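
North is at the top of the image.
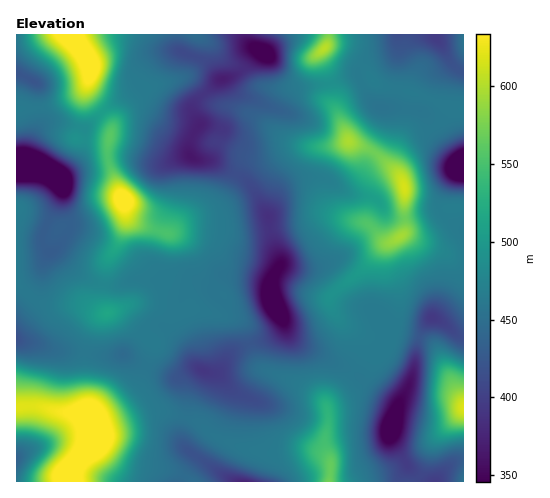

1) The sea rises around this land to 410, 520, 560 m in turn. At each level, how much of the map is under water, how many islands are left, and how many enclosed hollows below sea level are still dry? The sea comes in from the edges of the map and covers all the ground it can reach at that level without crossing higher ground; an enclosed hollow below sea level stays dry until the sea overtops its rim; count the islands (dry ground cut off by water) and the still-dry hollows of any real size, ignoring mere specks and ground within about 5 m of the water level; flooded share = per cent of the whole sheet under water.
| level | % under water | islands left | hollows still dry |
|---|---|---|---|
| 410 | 9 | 0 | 3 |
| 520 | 83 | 2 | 0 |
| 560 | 91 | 2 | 0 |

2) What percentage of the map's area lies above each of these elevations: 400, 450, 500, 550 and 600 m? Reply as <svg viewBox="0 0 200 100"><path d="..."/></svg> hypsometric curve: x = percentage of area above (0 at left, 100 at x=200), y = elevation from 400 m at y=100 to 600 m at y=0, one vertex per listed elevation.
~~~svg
<svg viewBox="0 0 200 100"><path d="M180 100l-50-25-87-25-21-25-12-25"/></svg>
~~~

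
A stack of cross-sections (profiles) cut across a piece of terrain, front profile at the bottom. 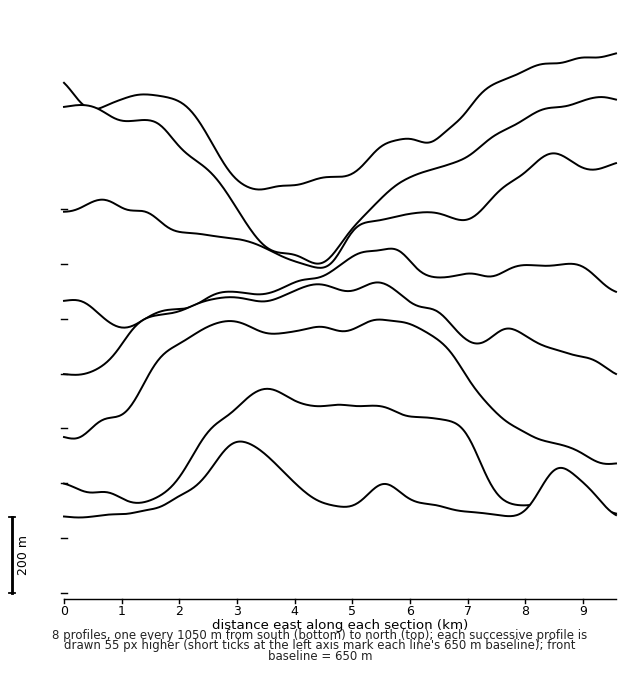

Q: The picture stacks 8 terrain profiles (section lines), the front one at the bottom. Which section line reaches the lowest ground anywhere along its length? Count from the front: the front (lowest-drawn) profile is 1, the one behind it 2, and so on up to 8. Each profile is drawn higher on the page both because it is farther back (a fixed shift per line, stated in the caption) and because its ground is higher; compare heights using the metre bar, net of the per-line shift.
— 7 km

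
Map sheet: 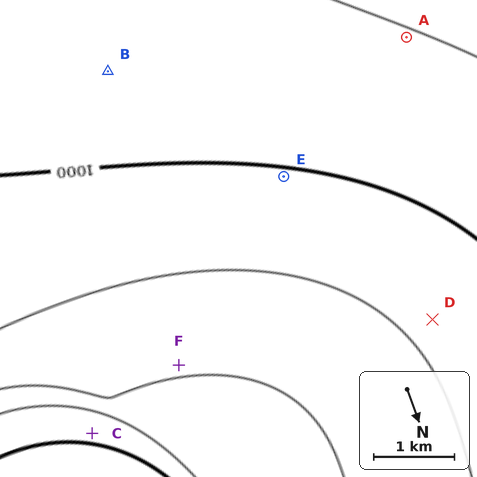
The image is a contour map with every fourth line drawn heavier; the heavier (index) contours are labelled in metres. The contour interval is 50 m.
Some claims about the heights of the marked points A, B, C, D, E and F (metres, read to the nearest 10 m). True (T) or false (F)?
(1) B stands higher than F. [T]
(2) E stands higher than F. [T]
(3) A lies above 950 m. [T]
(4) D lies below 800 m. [F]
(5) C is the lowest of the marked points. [T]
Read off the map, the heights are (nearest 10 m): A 1050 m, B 1020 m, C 810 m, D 960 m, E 1000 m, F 910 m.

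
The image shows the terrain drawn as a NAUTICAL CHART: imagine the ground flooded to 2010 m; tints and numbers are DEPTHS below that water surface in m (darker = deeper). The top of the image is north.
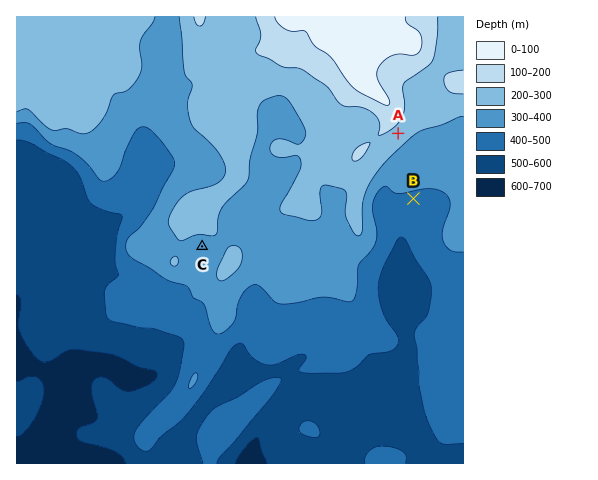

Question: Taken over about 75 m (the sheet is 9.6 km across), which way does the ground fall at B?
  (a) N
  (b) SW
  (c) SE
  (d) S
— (d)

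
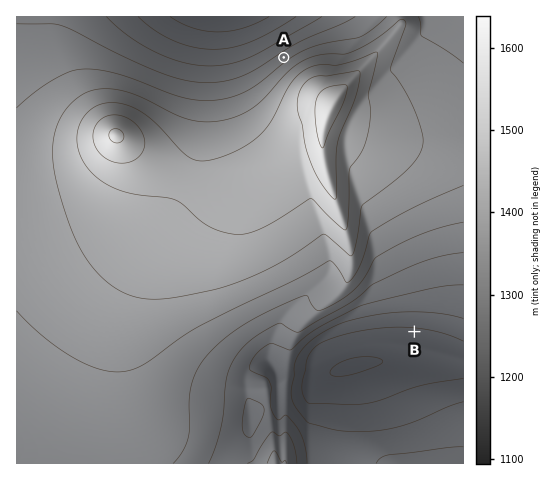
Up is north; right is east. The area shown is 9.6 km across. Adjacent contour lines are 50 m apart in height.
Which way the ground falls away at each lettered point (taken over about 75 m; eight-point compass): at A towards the NW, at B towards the S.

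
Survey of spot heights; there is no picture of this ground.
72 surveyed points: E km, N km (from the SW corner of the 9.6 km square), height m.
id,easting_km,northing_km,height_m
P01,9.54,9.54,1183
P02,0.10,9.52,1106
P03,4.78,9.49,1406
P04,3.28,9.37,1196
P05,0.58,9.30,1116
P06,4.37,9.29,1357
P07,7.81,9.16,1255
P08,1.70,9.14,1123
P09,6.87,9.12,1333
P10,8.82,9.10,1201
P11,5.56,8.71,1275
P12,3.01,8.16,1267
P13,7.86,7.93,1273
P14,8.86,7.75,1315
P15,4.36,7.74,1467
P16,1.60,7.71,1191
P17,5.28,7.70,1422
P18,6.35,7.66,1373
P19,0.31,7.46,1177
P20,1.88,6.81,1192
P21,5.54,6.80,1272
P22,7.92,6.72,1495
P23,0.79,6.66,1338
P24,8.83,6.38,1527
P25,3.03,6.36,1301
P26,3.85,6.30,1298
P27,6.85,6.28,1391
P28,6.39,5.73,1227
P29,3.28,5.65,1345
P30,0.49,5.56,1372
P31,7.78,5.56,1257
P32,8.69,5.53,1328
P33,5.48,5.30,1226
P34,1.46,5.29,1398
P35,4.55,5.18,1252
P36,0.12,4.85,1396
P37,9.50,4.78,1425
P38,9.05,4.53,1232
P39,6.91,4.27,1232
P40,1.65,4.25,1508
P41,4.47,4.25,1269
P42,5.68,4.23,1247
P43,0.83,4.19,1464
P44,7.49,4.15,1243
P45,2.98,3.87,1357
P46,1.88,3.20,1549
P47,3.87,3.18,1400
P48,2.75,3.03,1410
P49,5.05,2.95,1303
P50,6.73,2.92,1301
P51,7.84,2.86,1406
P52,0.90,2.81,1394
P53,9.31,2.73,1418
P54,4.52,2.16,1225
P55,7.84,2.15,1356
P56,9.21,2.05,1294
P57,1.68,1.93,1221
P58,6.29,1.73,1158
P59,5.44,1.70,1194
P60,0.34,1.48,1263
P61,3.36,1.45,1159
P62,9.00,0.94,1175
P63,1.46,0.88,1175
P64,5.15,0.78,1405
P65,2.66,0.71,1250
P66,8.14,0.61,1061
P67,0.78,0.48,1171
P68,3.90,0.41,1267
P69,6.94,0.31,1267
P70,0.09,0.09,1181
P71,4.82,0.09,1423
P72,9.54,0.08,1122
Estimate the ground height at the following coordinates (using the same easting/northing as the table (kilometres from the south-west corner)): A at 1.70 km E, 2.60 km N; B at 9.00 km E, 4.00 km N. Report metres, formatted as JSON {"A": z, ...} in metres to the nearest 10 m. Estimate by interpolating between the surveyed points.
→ {"A": 1360, "B": 1310}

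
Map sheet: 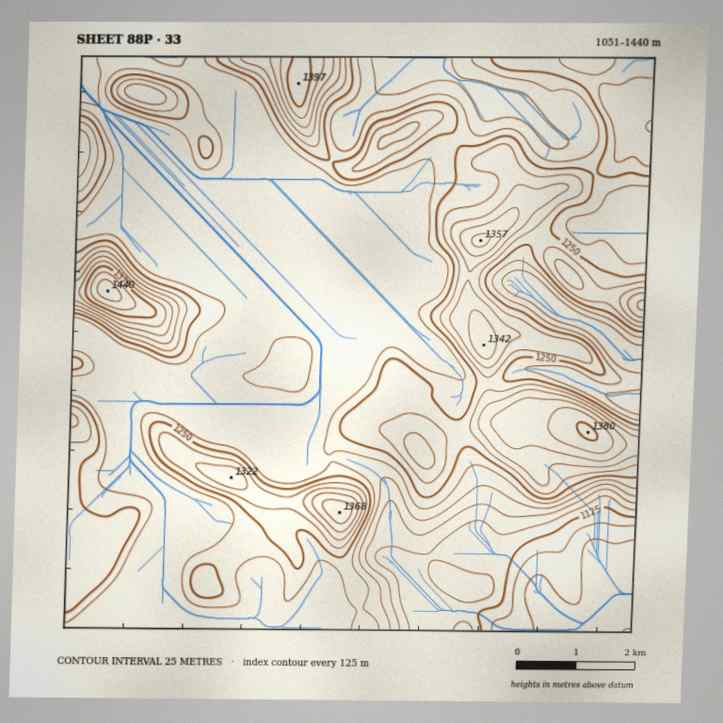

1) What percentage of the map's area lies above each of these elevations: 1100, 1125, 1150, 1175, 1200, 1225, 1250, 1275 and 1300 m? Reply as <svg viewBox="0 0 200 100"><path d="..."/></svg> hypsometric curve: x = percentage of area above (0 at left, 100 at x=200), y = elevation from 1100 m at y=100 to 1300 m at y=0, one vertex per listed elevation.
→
<svg viewBox="0 0 200 100"><path d="M193 100l-2-12-5-13-5-13-9-12-81-12-29-13-25-13-17-12"/></svg>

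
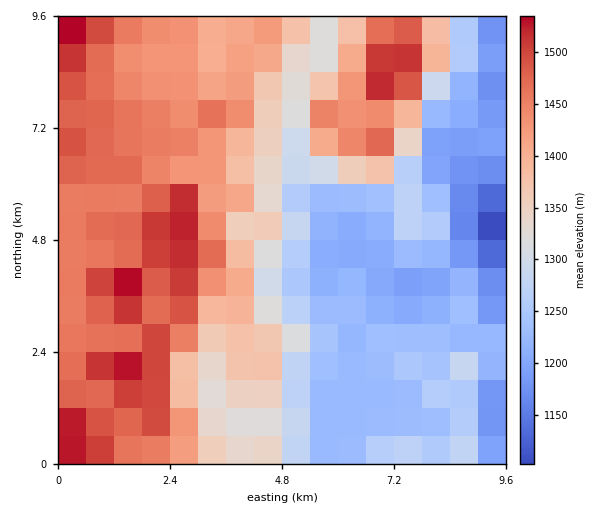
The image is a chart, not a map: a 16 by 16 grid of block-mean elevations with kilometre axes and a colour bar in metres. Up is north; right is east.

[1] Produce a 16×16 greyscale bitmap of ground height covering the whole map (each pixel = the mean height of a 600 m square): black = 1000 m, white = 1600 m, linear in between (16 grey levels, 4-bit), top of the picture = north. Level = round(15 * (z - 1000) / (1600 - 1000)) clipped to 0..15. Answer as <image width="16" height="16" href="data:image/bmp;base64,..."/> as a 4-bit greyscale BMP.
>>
<image width="16" height="16" href="data:image/bmp;base64,Qk32AAAAAAAAAHYAAAAoAAAAEAAAABAAAAABAAQAAAAAAIAAAAATCwAAEwsAABAAAAAAAAAAAAAAABEREQAiIiIAMzMzAERERABVVVUAZmZmAHd3dwCIiIgAmZmZAKqqqgC7u7sAzMzMAN3d3QDu7u4A////AN3LuYl2Z3Z13My4iHZmZmTM3KiZdmZnZc3dqJl2ZmZ1vM25mYZmZma83MqodmVVZb3c26dlZVVku83cqGVVZlO8zduZdVV2Q7u826hmZnZDzMu7qXiZdUTMy7uperyVVczLvLmLu6ZVzLu6uYm9x1Tcu7qqiK3aZdy7uquYnMpk"/>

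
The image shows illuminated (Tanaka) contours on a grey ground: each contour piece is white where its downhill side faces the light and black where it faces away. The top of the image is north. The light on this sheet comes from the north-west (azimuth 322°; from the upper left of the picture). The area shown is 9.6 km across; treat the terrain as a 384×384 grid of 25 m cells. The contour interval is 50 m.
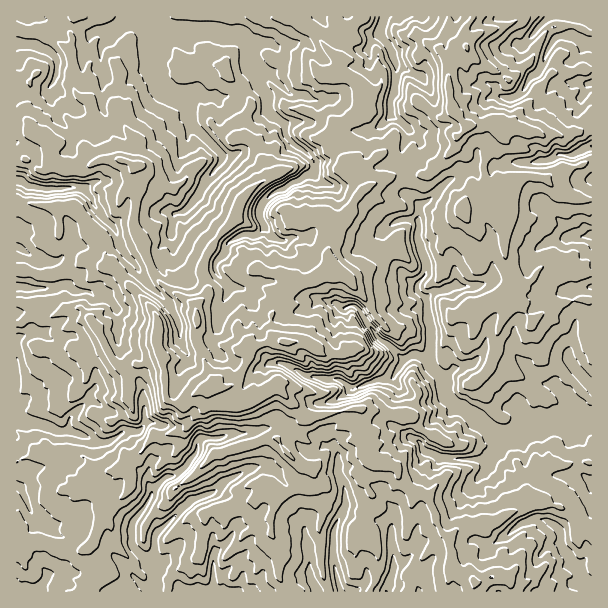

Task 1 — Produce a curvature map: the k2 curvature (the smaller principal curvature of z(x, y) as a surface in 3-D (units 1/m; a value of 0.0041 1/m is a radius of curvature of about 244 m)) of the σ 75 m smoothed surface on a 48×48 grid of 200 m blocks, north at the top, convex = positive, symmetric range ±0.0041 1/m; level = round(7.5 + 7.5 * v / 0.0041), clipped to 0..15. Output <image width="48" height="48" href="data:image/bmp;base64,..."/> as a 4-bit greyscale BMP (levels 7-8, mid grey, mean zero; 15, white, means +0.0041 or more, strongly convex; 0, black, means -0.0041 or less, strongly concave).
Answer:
<image width="48" height="48" href="data:image/bmp;base64,Qk32BAAAAAAAAHYAAAAoAAAAMAAAADAAAAABAAQAAAAAAIAEAAATCwAAEwsAABAAAAAAAAAAAAAAABEREQAiIiIAMzMzAERERABVVVUAZmZmAHd3dwCIiIgAmZmZAKqqqgC7u7sAzMzMAN3d3QDu7u4A////AGVYeHZnZYVEVUVWeDVDNUR1d2eFaHZ3dnhFZnh1dXaHN3dodigXhXGGZ3d4iGdmZYZnd2dXVleIF1d3iDcHdoJXZoZWZ3SFRod4eHZ0RGR4JnZ3hzcId3J1dnZkh3VTZnd2ZnZyg4ZXVGaIhkcIiHOFaIVVFYhjh4ZWhndydRdnZ0d3dWcHh1R2dmd4cSU0d3R3Z2hkJlB5eGd3ZmdSZnR2d0d3d1RXdlaHd2d4I3UDZnh4dndyaHV3dlV2d4h4hUd4eHdpYHhjBIiId3hyd1dnd1RXd3d3hWaId3d3RAJ4YSaGVndDhmdmaIY2d3dlVGZmZ3d4VXIHd1I0V4g1eIh0ZFVVeGh3eGiHeGaIdWgEl3dmhkY1iHeUASNVZ2h2d2iHdSI2Z2ZQI2dndXVHeHYweYh2Zmd3Z2UzNGgxFjZkQhJGZlVnZ3Q1Z3ZUZmZmdmVoNodII0ZnZ3ZVV4dnh1aZRVRGh2Zmdmd4YlRoBph3d4h1djI3iXV2ZTNnZmd3Z2Z3hzZ4BoV4dld3d2dQJ3Q3c0iHdmh1Z2d2Z0ZmJnR4l3VqliAAEBF4U1qHd3VWdFd3Z1d3VmRWdmUkACVXeFFXNTNnd1d3Rkd3eFdnV5U3U2dBN2loiHMSOFYndWd1SEl2hmdFaFJGR4lXh4hIpwF1JnlldHd2WDRGVXc3aHBmNWdYd3dXgBiIBmd1dIh3SHZ2Z5g2aHB4NYdVVndHQIeHB4Z1dXh3R3d3d4YleCKHVXZodVcwBmVVGIiHd2eHZ3d3ZTNXYwZ3dHZ3dkIlZ3hkJmh3eHZmaBIzNWZoQnVFg0Vnd3dnh3dSYxEUaHdmVIeHZnd2J2ZnNoh3d3eIdnZEOUiVZ2d3h4VFaHiCVnZ3JYh3dnd2Z3WFF1eFd1eIdzaHVmY0hWV4cIh3SHdlV3iAWGd1h2R3h3eIV3gXh0WIcwFAI0d3Zlhwd3d1d3dTI2Z3V4M4d1V3d3YGmGZ3ZlNQiGd1h3eGdXd3dzJmZUJHZ4UJmId4dnZid4lneGdWd3d4mAeGdmcUeIYEh4hmZ3dzN4hod2VniEAAAEd3d3hgeIdQBnUkeHZXYnd3eGZ3dxZ2ZzRXd2aDJ3d4UBJnZ3dohTZ3eHeHZHeHd3Z4l3SIJGZ3mBSIhlZ3d2VmQyJIZ4V2Z3d2Z3RoMiV2UgZnh4ZnZnZnZmQQA1d4V3ZmdndUKIZ4IneHdnhWZoZWh2d4c3iGV3dnh3dUd4d2Fnd2U0klVWhmh4h3d4h1hnaHd3dIdnZSRFaHeDFWZnZniGZ3Z3dmV3WIZ3dXZnhEh2VWeGGJRZZFVWZ3ZmZGeHV3dmVVVWc1QjRFeHB4Fnd0EDdndHdDhnR2dld3eHZWWHmGdoB0J3VUegZlU2mCdmSHdmmHeGVmd4h3ZZE0RmZnd1B3aXdTdmaHdmh3iXV4Z4R4dHB5V3h2ZmVHV0NHhnV4dndod2VVVUd1U0JWd3lUMzcnZXd3dlVXd2ZUREVmdmdodCeIZ3d3djNkV3Znd3dWd3dmZ2eHeGV3eBVFRmdkV4NFVg=="/>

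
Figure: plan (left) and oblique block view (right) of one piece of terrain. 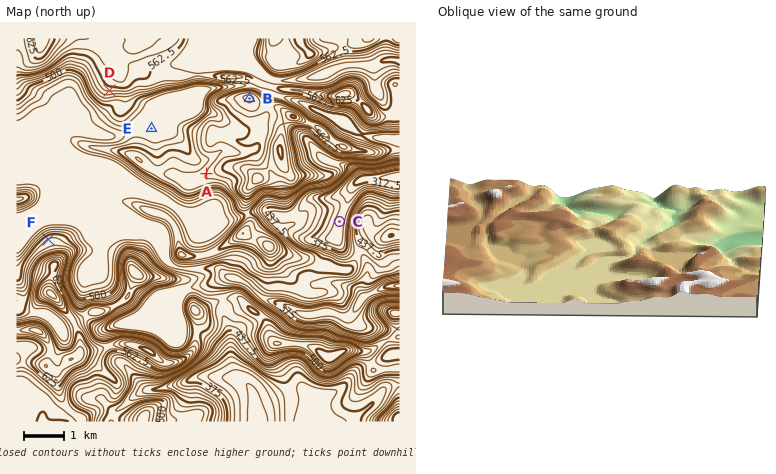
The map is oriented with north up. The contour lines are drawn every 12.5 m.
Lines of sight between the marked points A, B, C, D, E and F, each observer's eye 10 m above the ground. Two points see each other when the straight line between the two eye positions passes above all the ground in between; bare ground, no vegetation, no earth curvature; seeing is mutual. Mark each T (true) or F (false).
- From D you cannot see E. F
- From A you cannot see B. F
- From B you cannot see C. T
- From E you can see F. F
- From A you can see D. T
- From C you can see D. F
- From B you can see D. T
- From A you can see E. T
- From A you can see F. T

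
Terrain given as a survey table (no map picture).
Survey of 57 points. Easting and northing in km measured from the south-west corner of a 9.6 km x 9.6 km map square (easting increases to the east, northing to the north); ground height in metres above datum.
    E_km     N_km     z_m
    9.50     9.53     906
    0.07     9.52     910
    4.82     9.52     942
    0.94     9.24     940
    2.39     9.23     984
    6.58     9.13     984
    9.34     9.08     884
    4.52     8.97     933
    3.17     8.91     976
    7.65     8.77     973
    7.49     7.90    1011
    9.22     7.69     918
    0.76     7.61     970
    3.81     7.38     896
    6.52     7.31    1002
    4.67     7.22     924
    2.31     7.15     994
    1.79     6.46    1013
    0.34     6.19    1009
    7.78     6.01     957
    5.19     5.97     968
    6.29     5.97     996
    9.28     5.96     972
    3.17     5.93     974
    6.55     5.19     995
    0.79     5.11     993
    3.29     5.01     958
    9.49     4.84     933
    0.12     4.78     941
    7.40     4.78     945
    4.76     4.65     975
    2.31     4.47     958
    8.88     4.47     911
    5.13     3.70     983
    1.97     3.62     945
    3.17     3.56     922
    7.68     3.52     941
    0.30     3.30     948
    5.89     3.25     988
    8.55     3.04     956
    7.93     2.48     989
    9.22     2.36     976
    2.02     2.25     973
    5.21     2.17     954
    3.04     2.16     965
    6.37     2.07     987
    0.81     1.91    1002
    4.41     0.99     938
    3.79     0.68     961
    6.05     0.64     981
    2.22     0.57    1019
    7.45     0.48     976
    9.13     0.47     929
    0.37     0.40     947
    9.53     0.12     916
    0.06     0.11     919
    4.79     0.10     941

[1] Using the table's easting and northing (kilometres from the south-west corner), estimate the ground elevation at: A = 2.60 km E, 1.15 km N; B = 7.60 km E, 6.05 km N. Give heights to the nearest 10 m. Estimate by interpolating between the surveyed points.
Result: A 1020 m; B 970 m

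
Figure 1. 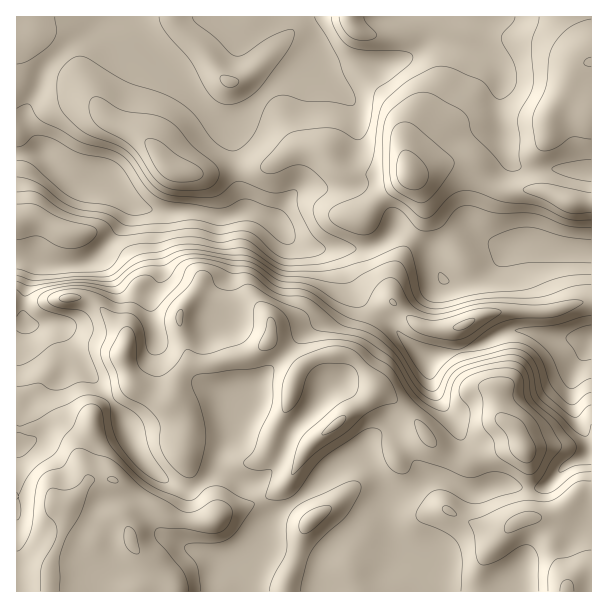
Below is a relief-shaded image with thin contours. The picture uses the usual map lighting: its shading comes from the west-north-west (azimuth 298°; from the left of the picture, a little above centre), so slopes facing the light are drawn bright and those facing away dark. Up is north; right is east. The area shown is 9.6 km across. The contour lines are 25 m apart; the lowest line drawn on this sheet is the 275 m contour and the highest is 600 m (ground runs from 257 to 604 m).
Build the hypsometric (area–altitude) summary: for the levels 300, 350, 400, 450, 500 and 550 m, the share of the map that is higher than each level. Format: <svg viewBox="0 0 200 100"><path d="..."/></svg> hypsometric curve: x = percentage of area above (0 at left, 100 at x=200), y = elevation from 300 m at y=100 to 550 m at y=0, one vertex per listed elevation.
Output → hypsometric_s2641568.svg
<svg viewBox="0 0 200 100"><path d="M193 100l-37-20-35-20-26-20-15-20-57-20"/></svg>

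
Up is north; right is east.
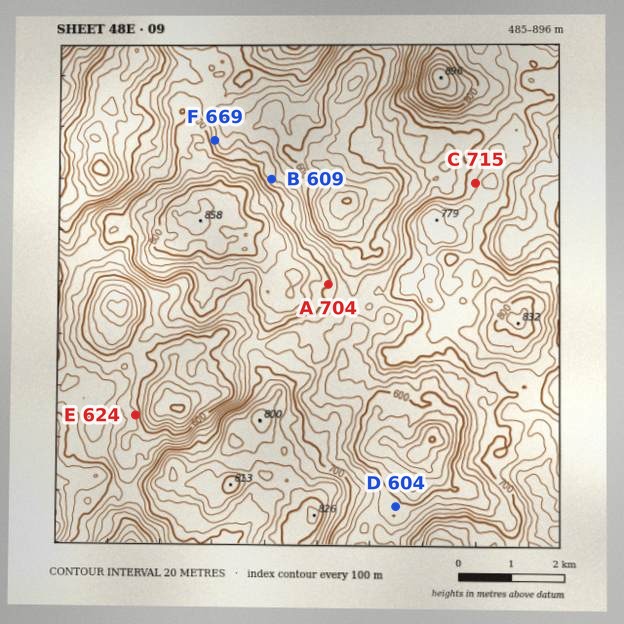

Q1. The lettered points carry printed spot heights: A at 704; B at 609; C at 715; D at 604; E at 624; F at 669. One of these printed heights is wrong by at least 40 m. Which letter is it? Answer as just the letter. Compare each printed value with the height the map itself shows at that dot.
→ B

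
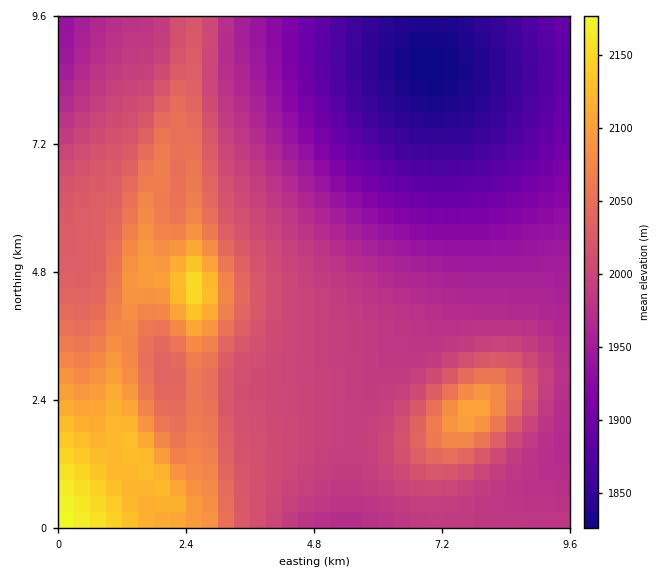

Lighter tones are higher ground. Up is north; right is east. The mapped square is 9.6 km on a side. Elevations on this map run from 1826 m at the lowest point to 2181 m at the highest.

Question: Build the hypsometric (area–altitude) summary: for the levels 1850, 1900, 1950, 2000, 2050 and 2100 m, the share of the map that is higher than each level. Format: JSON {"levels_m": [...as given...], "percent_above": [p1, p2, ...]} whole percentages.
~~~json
{"levels_m": [1850, 1900, 1950, 2000, 2050, 2100], "percent_above": [94, 84, 74, 43, 20, 7]}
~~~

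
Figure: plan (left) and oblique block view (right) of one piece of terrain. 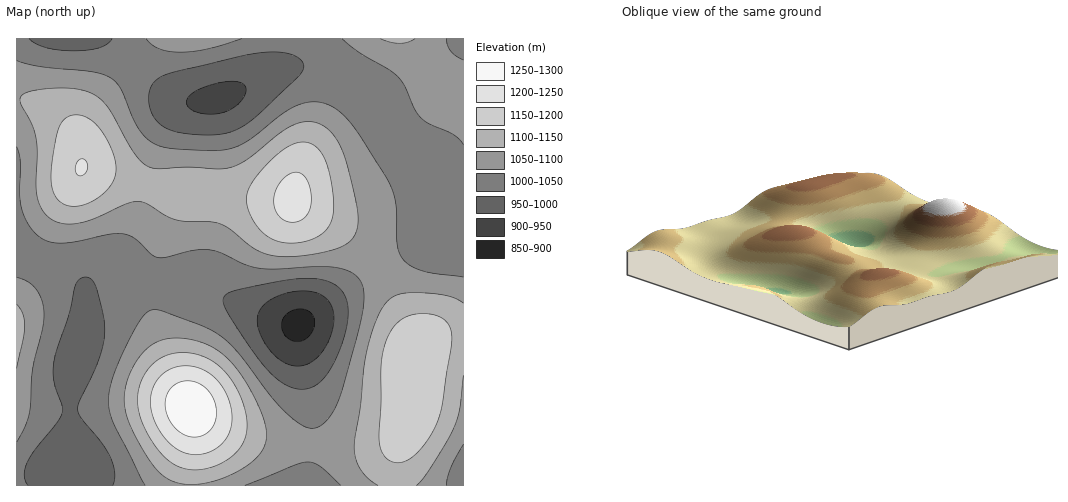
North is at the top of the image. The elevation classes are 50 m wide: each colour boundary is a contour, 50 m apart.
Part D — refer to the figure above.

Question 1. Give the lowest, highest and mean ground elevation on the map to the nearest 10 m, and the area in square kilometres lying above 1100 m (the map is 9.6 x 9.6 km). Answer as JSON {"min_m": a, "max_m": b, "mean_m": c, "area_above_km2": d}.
{"min_m": 890, "max_m": 1290, "mean_m": 1070, "area_above_km2": 28.9}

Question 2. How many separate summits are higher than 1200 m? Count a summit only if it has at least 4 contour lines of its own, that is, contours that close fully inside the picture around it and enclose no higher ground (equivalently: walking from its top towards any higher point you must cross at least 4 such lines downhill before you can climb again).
1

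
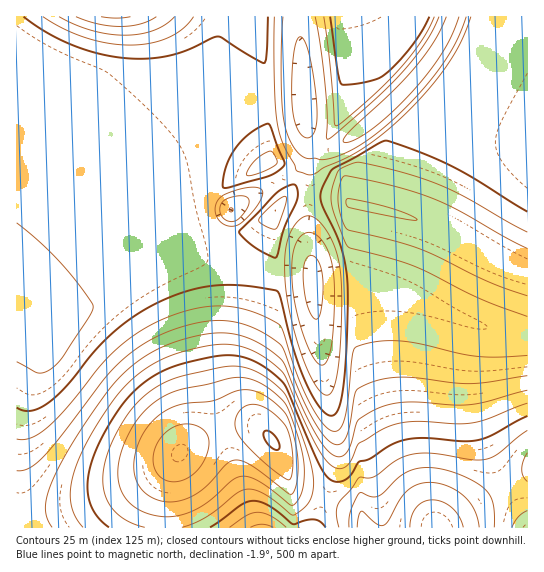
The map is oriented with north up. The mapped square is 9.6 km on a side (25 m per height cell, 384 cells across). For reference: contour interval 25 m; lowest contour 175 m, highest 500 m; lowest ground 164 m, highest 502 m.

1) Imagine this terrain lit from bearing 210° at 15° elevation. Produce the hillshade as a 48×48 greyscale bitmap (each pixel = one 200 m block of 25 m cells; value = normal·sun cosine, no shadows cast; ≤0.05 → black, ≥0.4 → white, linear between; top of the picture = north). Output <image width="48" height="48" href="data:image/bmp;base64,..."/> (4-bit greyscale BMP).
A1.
<image width="48" height="48" href="data:image/bmp;base64,Qk32BAAAAAAAAHYAAAAoAAAAMAAAADAAAAABAAQAAAAAAIAEAAATCwAAEwsAABAAAAAAAAAAAAAAABEREQAiIiIAMzMzAERERABVVVUAZmZmAHd3dwCIiIgAmZmZAKqqqgC7u7sAzMzMAN3d3QDu7u4A////AJmqu7zMzNzMy7u7zv/czLuHiamYdmZ4mZmqu7zMzMzMy7u73//Lu6qHiZmHdmd4mpmaq7vMzMzLu7q83/65mZh3iZh2Zmd4momaqru7zMy7uqq87/2Xh3h3iIdmVmd4moiZqqu7u7u6qqq97/t2Zmd3iHdmVWeJmoiZmqqru7qqqZq97tlURGd3h3ZlVmeImoiJmaqqqqqpmZq97bczI2iHh3ZlVmeImYiImZmqqqmZiJq8y5URE2mId2ZmZmd4iHiIiZmZmZmIiIm7uXMAFHmId2ZmZmd3iHeIiJmZmYiHd4mql1EAFZqYd3ZmZmd3d3eIiImZiIh3d4mZdjAAJqqYd3ZmZnd3dneIiIiIiHd3Z3iHZCAAN6uYd3dmZ3d3ZoiIiIiIh3dmZnd2QxABWLuYd3d3d3d3ZoiIiIiId3ZmZmZlMgACabuYh3d3d3d3ZoiIiIiId3ZmZmZUMhADebuIh3d3d3d3doiJmYiId2ZmZlVDMiAUesuIiId3d3d3d4mZmYiId2ZmZVVDMzElisuIiIiIiIiIiJmZmZiId3ZmZVVERDI2isuIiIiIiIiIiJmZmZiId3ZmZlVERUNGm8uYiIiIiImZmZmZmZmIh3dmZlVVVlNHm8qYiIiImZmqq5mZmZmYiHd3ZmZmZlRXm8qYiImZmqq7u5mZmZmZiIh3d3Znd2Roq8qZmZmaqrvMzJmZmZmZmYiId3d3iGVorMuZmZqqu8zMy5mZmZmZmZmIiIiIiXV4rNuqqqu7zMzLupmZmZmZmZmZmZmZmXZ5vduqu7vMzMu6mJmZmZmZmZmZmZmaqoaKzuy7vMzMy7qYd5mZmZmZmZmZmZmqqoeb3v3MzMzLuph3ZpmZmZmZmZmZmZh5u5is3/3MzLu6mHdlVZmZmZmZmZmZmXNHm6is7/27u6qYd2ZVVpmZmZmZmZmZmWR4iYir3uuqmYh3ZlVWZpmZmZmZmZmZmYrLmGiazcqIh3ZmVVZmd5mZmZmZmZmZmazuynZ4q6h2ZmZVVmZ3iJmZmZmZmZmZmavd7JdnioZmZmZmZneIiJmZmZmZmZmZmZmry6dWdkVmZmZnd4iImZmZmZmZmZmZmZmZmWRWZTNGZ3d3iIiZmZmZmZmZmZmZmZmYhjNXiFRFd4iIiJmZmZmZmZmZmZmZmZmZhkRom5dVaIiJmZmZmZmZmZmZmZmZmZmZh0V5q8qHZ4mZmZmZmZmZmZmZmZmZmZmZl1V5vMu5dniZmZmZmZmZmZmZmZmZmZmZl1aKzLu7mGeZmZmZmZmZmZmZmZmZmZmZl1aKzbmruoeJmZmZmZmZmZmZmZmZmZmZl1aKzbmau5h4mZmZmZmZmZmZqqmZmZmZl2eazbmZq6mHmZmZmZmZmqq7u6qqmZmZl2ebzbmZmrqYiZmZmZmaq8zMzMu6qZmZl2ebzbmZmaqZiZmZmZqrze7u3cy6qpmZl2eb3bmZmZqpmKmZmavN7//+7cy6qZmZl2eb3amZmZmZmamZmbze///+7cuqmZmal2ib3amZmZmoiaqZmQ=="/>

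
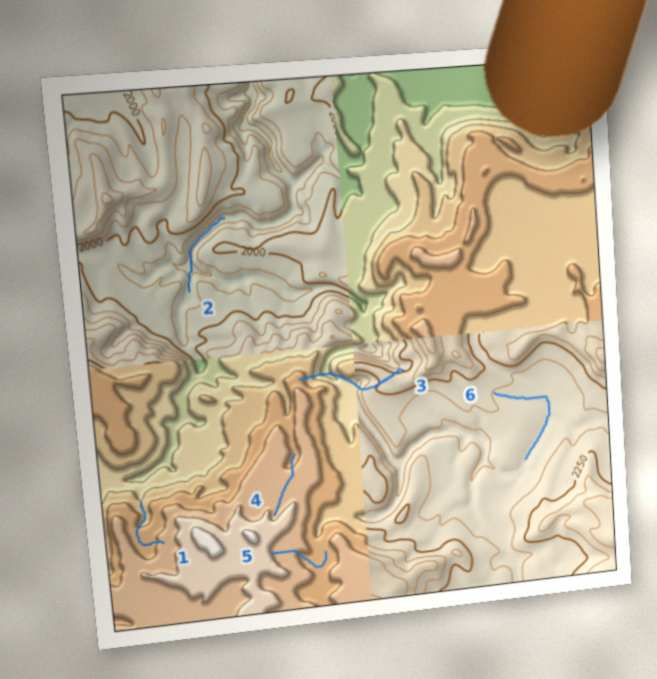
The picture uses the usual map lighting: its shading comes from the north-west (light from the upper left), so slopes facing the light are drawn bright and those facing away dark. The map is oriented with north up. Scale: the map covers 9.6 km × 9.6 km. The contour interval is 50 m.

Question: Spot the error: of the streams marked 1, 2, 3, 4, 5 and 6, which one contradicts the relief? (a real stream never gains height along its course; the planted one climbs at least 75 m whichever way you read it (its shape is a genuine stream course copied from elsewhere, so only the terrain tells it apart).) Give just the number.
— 3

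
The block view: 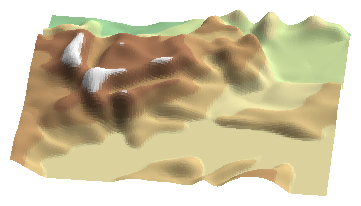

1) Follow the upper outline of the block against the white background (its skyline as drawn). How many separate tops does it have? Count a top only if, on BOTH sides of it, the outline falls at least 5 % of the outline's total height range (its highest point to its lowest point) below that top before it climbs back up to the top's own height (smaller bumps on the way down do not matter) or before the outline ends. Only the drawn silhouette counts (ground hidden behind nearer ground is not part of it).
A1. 4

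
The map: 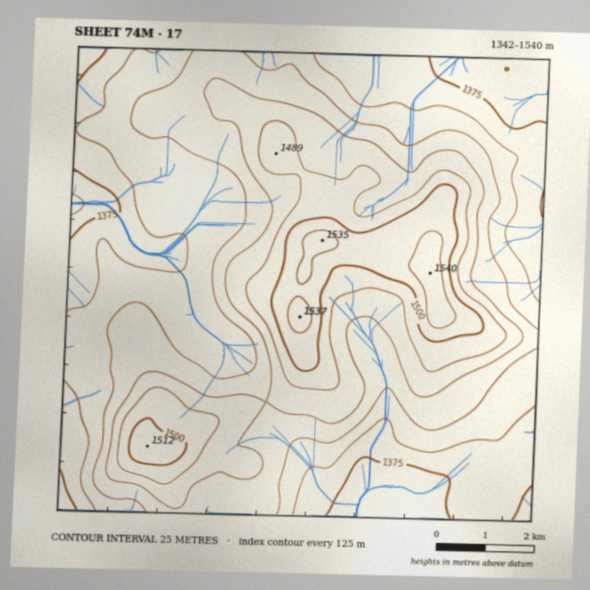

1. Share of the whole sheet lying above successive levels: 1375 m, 93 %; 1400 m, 77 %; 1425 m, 54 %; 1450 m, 34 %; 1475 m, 19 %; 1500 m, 9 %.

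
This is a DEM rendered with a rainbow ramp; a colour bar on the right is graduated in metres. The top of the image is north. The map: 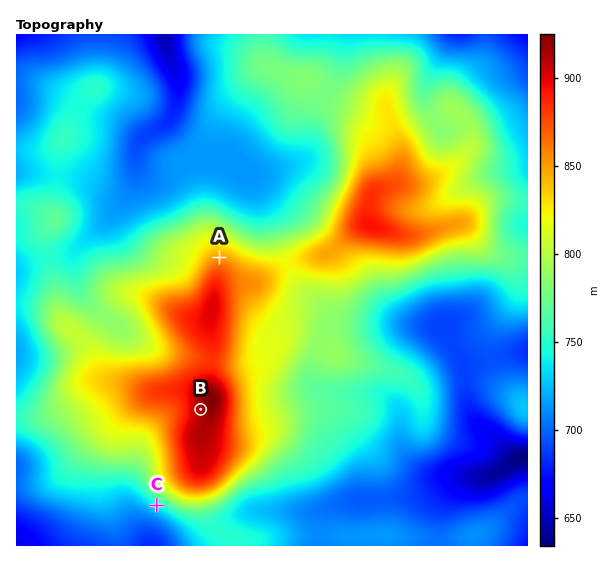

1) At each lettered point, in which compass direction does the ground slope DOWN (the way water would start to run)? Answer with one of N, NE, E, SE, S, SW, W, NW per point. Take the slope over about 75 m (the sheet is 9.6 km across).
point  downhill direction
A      N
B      W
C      SW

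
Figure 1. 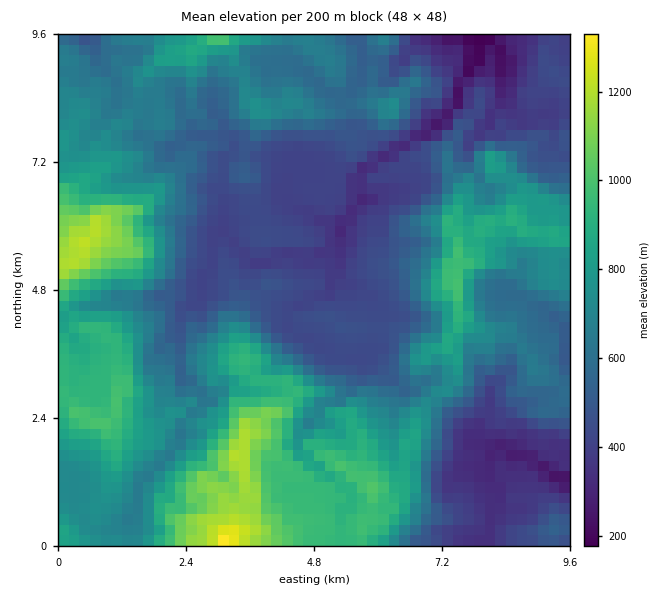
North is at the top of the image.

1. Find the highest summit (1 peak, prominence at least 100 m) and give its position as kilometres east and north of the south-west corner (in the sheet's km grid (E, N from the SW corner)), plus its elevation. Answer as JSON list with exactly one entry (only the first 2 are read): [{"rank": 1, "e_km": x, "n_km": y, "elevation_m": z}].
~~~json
[{"rank": 1, "e_km": 0.44, "n_km": 5.69, "elevation_m": 1233}]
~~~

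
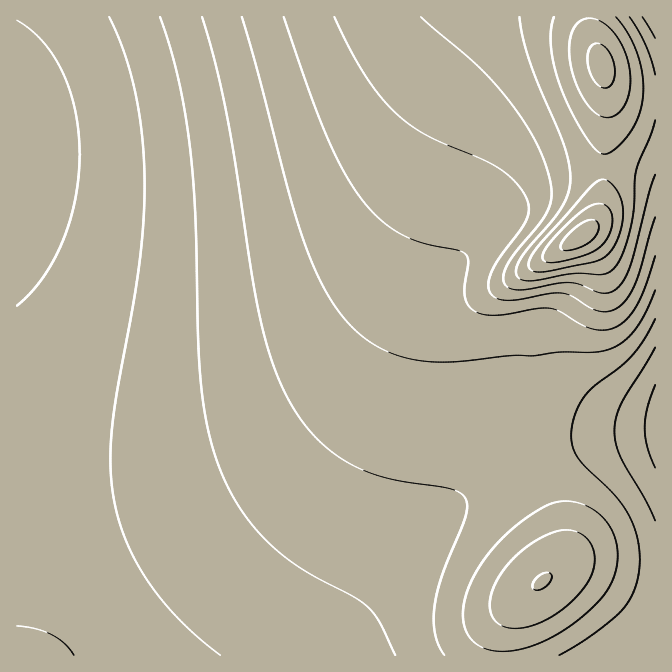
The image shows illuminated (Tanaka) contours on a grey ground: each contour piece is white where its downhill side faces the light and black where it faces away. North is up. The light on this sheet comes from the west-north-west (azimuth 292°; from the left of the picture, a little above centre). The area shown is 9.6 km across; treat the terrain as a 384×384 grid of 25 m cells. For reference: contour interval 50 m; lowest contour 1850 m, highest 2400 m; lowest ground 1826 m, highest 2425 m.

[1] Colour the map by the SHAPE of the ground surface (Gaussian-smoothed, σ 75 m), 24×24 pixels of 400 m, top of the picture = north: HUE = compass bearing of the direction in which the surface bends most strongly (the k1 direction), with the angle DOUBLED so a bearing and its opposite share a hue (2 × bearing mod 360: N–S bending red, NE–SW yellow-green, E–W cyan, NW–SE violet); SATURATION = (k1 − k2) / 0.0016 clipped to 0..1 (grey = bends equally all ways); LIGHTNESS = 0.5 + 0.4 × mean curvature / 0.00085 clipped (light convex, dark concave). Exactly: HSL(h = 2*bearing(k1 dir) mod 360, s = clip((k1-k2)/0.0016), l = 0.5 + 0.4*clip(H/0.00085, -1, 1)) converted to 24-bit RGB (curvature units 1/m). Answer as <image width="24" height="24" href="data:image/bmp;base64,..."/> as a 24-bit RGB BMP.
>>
<image width="24" height="24" href="data:image/bmp;base64,Qk32BgAAAAAAADYAAAAoAAAAGAAAABgAAAABABgAAAAAAMAGAAATCwAAEwsAAAAAAAAAAAAAhX1/hXyAhHuCg3qDgXmCf3uBgH+AgH+AgH+AgH9/gH9/f3+AfH6AeHqCd3WGgnWOmHmXoH6PnICBj5B8b4lxZ4Z0a4R4coaAhHx7hHt9g3p/g3mAgnmBgH6BgH+AgH+AgH+AgH9/gH9/f4B/fYCAeH6Cc3uEcXaKgneTooGiq4meoouVhI2PcYqFaI2Eao+Ign16gnp6gnp8gnp+gXyAgH+BgX+AgX+AgX+AgX9/gX9/gIB/foB/eoGBc4GDbYGGcICLgn+UpYuisI+lpouigoWWcJGUaY+QgX55gXt6gXt8gX1/gH6BgX+BgX+AgX+AgX+AgX9/gX9/gYB/f4B/fIB/doJ/boSAaYeBcIqFhI2PoouWq4yfoI2ifoGWcIOQgH59gH6Af36AgH6BgH6BgX+BgX+BgX+AgX+AgX9/gX9/gYB/gYB/foB+e4F+dIJ8a4R4Z4d0bolyjY98no2GoIiOlYKWeXiOf36Bf36Bf36BgH6BgH6BgX6BgX+BgX+AgX+AgX9/gX9/gYB/gYB/gIF/foB+eoF9c4J5a4RyaIZpdotrkJhzl417kX1+iXuJfn6Bf36Bf36Bf36BgH6BgX6BgX6BgX+AgX+AgX9/gX9/gYB/gYB/gYF/gIF/foF+eoF8dYJ3b4NvdItrgZRqjpJvjYZ0hXx4fn6Bfn6Bf36Bf36BgH6BgX6BgX6BgX+AgX+Agn9/gn9/goB/goB/gYF/gYF/gIB/foB+e4B8eIF4fItzgJBvhY1uiYpvhIRzfn6Bfn6Bf36Bf36BgH6BgX6BgX6BgX6Agn+Agn9/gn9/goB/goB/goF/gYF/gYF/gIB/foB+fYB9hIt5hox1iYpxiYpugIZvfn6Bfn2Bf32Bf32BgH2BgX6BgX6BgX6Agn+Agn9/gn9/goB/goB/goF/gYF/gYF/gIB/f4B/f4B/iop8ioR3in9wjoxsfoptfn2Afn2Bfn2Bf32BgH2BgX6BgX6BgX6Agn5/gn9/gn9/goB/goF/goF/goF/gYB+gYF+f4B+f39+iYJ7inNykHRqmZVqe5JrfX2Afn2Afn2Af32BgH2BgX2BgX6BgX6Agn5/gn9/gn9/g4B/g4F/goF/gn9/g3x9hHx3gYJye391hXd2i2l2mW1mqKhud5ptfX2AfX2Afn2Af32Af32AgH2BgX6AgX6Agn5/gn9+g39/g4B/g4F/goF/gYB/gXqEkm6Hm2defodNZnhUf2JtoXhrr7h7dJ5zfX2AfX2AfnyAfn2Af32AgH2BgX2AgX5/gn5/gn9+g4B/g4B/g4F/g4F/gYF/eX6CZ2SRv1/F2mKIfY06NmU1kaNiscSHepqCfX2AfXyAfnyAfnyAf32AgH2AgX2AgX5/gn5/gn9+g4B+g4B/g4F/g4F/goF/fYF+ZYSDQXqau3Xq/8z3pV7ENLlHhsZyeJKSfXx/fXx/fXx/fnyAf3yAgH2AgH2AgX5/gn5+gn9+g4B+g4F/g4F/g4F/goF/gYB/eYB8UYJuJn5gb1rN/8z648Hsd7eSaG+HfXx/fXx/fXx/fnx/f3x/gH2AgH1/gX5/gn5+gn9+g4B+g4F/hIF/g4F/g4F/goB/gH5+eH59UXlmJWc5bqU876+p05G0f1uWfHx/fXx/fXx/fXx/fnx/f31/gH1/gX5+gX5+gn9+g4B+g4F+hIJ/g4F/g4F/goB/gX5/f3uAcHB/W3d6R4tEtM05zYFXolmHfHx+fHx/fXx/fXx/fnx/f31/gH1/gH5+gX9+goB+g4F+hIF/hIJ/g4J/g4F/gn9/gX6Af3qBdXKBam6AcYdvqa1fsp9bj3VufHx+fHx+fHx+fXx/fnx/f31/f31/gH5+gX9+goB+g4F+hIJ/hIJ/g4J/g4F/gX9/gX6AfnqBd3KBcG2Ag3RzqJZqrrFudZR4fHx+fHx+fHx+fXx+fXx+fn1/f35/gH5+gX9+goB+g4F+hIJ/hIJ/g4J/goF/gX9/gH2BfXmBd3KCdGuCh26DrJl5qL+Dc6CRfHx+fHx+fHx+fHx+fXx+fn1+f35+gH9+gYB+goF+g4J/g4J/hIN/g4J/goF/gX9/f32BfHmCdXGEb2eGfm6Ns7aTrMqbdJWgfHx+fHx+fHx+fHx+fXx+fX1+fn5/f39+gYB+goF/g4J/g4N/hIN/g4J/goF/gX+Afn2BeXiCcHCFZ2qLcYKXqMaesMOhc3SZfHx+fHx+fHx+fHx+fHx+fX1+fn5/f39+gIF/goJ/g4N/g4N/g4N/g4N/goKAgYCAfX6BeXuDcXmHaX6QcaWdnMiRrrGRhG+T"/>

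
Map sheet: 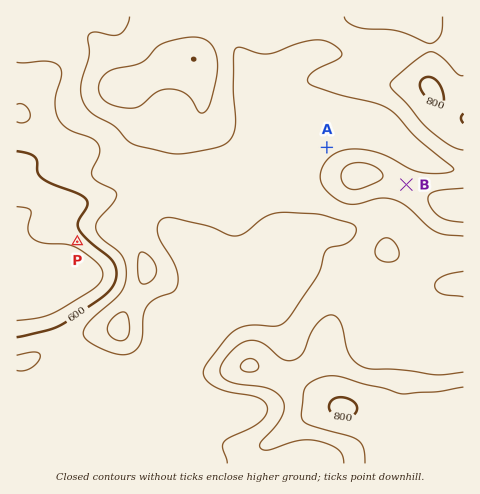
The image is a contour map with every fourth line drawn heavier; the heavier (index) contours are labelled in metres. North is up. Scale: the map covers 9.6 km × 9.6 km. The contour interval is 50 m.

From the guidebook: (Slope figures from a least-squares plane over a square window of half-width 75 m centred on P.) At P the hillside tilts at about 9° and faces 211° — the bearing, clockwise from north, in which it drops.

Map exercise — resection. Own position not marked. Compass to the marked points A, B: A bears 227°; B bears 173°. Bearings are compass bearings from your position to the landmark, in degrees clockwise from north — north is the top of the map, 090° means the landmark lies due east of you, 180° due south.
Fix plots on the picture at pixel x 394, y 85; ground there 750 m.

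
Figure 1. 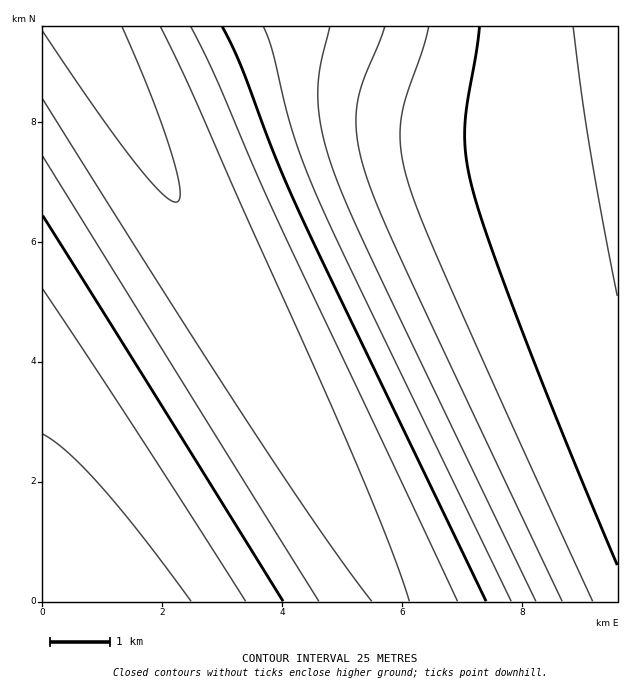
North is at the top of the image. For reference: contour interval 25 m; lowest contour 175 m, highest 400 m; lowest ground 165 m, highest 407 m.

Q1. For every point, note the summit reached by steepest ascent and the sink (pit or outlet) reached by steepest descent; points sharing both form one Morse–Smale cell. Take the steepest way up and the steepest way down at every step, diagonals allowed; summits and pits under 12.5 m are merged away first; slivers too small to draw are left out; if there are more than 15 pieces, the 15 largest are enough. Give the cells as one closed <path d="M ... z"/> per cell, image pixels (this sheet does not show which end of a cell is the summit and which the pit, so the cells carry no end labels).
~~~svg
<path d="M617 26l-535 1 47 82 93 177 158 290 11 26 227-1z"/><path d="M82 26l-40 1 0 574 347 1 1-5-10-21-158-290-93-177z"/>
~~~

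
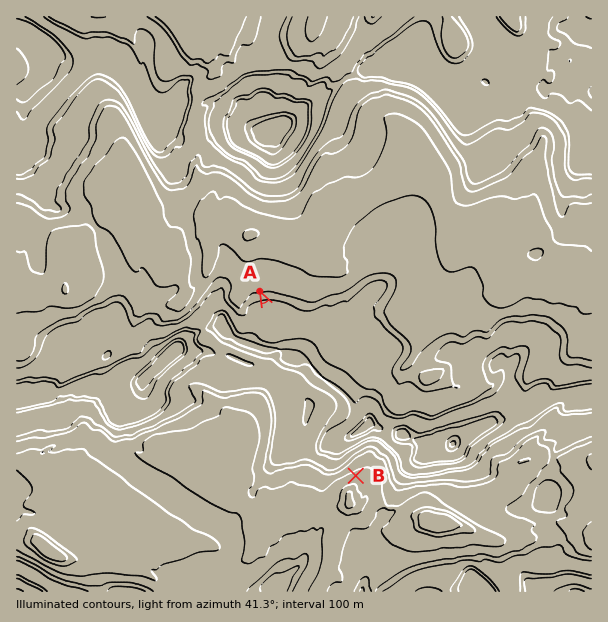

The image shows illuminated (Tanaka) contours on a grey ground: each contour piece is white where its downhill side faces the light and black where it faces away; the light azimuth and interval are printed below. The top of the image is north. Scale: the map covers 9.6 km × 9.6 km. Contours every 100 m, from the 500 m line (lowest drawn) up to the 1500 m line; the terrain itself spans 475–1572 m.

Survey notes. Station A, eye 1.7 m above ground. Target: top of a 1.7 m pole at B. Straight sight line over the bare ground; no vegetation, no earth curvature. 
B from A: visible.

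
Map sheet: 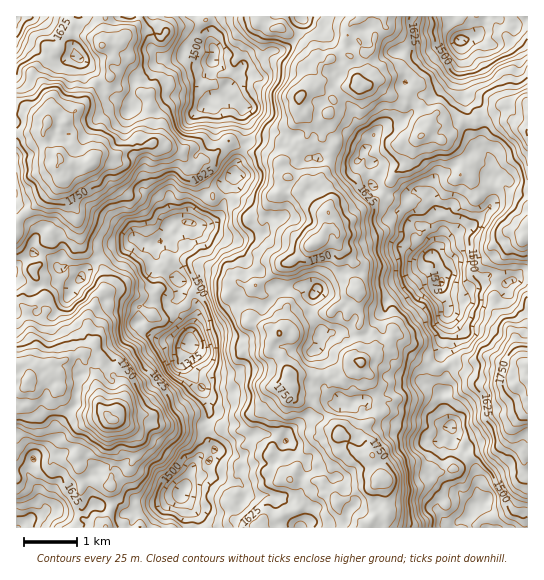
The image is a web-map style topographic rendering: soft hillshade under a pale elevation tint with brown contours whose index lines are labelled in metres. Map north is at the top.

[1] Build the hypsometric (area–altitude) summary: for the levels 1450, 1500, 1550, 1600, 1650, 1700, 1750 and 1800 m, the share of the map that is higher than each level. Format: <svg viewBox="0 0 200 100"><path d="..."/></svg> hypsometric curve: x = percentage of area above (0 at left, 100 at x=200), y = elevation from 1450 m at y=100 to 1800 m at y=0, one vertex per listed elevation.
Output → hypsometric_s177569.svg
<svg viewBox="0 0 200 100"><path d="M189 100l-18-14-21-15-27-14-35-14-39-14-29-15-13-14"/></svg>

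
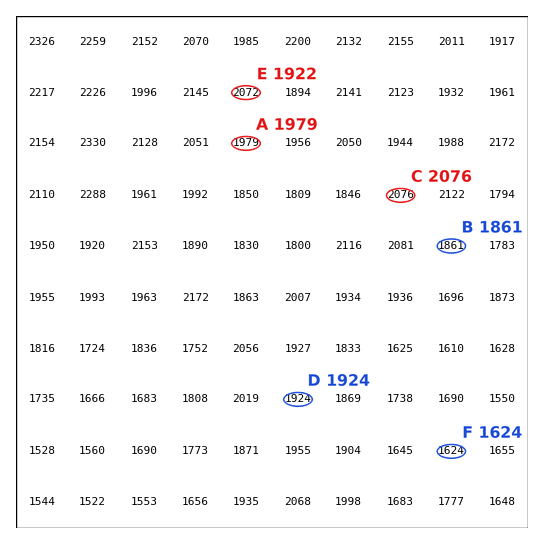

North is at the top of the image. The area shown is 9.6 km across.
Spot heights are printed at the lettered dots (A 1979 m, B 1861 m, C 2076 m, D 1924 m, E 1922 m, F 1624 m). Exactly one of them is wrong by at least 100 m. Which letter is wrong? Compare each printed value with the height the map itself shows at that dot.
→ E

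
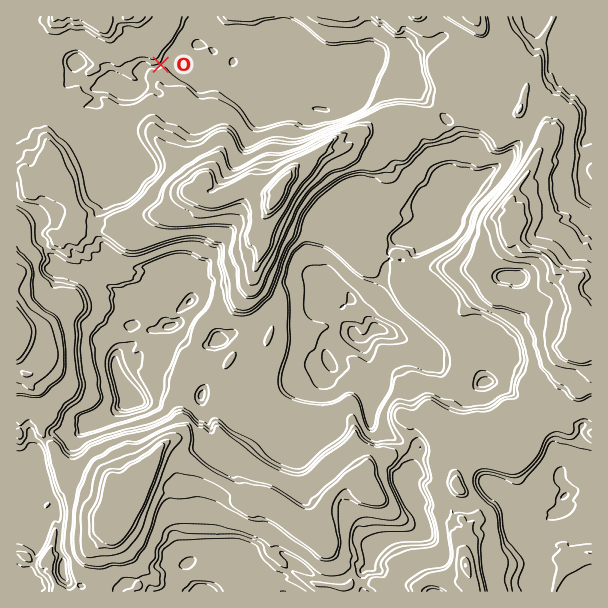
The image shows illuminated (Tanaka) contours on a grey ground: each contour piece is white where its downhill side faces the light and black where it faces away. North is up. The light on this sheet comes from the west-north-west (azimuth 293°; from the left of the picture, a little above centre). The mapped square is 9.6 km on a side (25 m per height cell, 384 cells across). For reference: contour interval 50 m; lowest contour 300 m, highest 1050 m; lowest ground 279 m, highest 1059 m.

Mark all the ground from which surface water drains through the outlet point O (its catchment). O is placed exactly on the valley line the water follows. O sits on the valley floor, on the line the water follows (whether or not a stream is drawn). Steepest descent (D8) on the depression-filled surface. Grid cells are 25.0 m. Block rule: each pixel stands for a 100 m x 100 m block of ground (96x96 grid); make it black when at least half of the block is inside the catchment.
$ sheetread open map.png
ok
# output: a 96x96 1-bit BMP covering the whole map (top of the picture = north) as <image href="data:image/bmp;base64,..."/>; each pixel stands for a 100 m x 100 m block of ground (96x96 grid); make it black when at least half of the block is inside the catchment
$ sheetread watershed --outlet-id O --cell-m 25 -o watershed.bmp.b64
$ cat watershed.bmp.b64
<image width="96" height="96" href="data:image/bmp;base64,Qk2+BAAAAAAAAD4AAAAoAAAAYAAAAGAAAAABAAEAAAAAAIAEAAATCwAAEwsAAAIAAAAAAAAA////AAAAAAAAAAAAAAAAAAAAAAAAAAAAAAAAAAAAAAAAAAAAAAAAAAAAAAAAAAAAAAAAAAAAAAAAAAAAAAAAAAAAAAAAAAAAAAAAAAAAAAAAAAAAAAAAAAAAAAAAAAAAAAAAAAAAAAAAAAAAAAAAAAAAAAAAAAAAAAAAAAAAAAAAAAAAAAAAAAAAAAAAAAAAAAAAAAAAAAAAAAAAAAAAAAAAAAAAAAAAAAAAAAAAAAAAAAAAAAAAAAAAAAAAAAAAAAAAAAAAAAAAAAAAAAAAAAAAAAAAAAAAAAAAAAAAAAAAAAAAAAAAAAAAAAAAAAAAAAAAAAAAAAAAAAAAAAAAAAAAAAAAAAAAAAAAAAAAAAAAAAAAAAAAAAAAAAAAAAAAAAAAAAAAAAAAAAAAAAAAAAAAAAAAAAAAAAAAAAAAAAAAAAAAAAAAAAAAAAAAAAAAAAAAAAAAAAAAAAAAAAAAAAAAAAAAAAAAAAAAAAAAAAAAAAAAAAAAAAAAAAAAAAAAAAAAAAAAAAAAAAAAAAAAAAAAAAAAAAAAAAAAAAAAAAAAAAAAAAAAAAAAAAAAAAAAAAAAAAAAAAAAAAAAAAAAAAAAAAAAAAAAAAAAAAAAAAAAAAAAAAAAAAAAAAAAAAAAAAAAAAAAAAAAAAAAAAAAAAAAAAAAAAAAAAAAAAAAAAAAAAAAAAAAAAAAAAAAAAAAAAAAAAAAAAAAAAAAAAAAAAAAAAAAAAAAAAAAAAAAAAAAAAAAAAAAAAAAAAAAAAAAAAAAAAAAAAAAAAAAAAAAAAAAAAAAAAAAAAAAAAAAAAAAAAAAAAAAAAAAAAAAAAAAAAAAAAAAAAAAAAAAAAAAAAAAAAAAAAAAAAAAAAAAAAAAAAAAAAAAAAAAAAAAAAAAAAAAAAAAAAAAAAAAAAAAAAAAAAAAAAAAAAAAAAAAAAAAAAAAAAAAAAAAAAAAAAAAAAAAAAAAAAAAAAAAAAAAAAAAAAAAEDAAAAAAAAAAAAAAP/wYAAAAAAAAAAAAP//8AAAAAAAAAAAAf//8AAAAAAAAAAAAf//8AAAAAAAAAAAA///8AAAAAAAAAAAA///8AAAAAAAAAAAB///8AAAAAAAAAAAD///4AAAAAAAAAAAH///wAAAAAAAAAAAf///gAAAAAAAAAAA////AAAAAAAAAAAA////AAAAAAAAAAAA////AAAAAAAAAAAA////AAAAAAAAAAAD////AAAAAAAAAAAD////gAAAAAAAAAAD////wAAAAAAAAAAD////wAAAAAAAAAAD////wAAAAAAAAAAD////gAAAAAAAAAAD////AAAAAAAAAAAD///+AAAAAAAAAAAB///8AAAAAAAAAAAA///8AAAAAAAAAAAA///8AAAAAAAAAAAAf//8AAAAAAAAAAAAf//8AAAAAAAAAAAAf//4AAAAAAAAAAAAP//4AAAAAAAAAAAAP//4AAAAAAAAAAAAP//4AAAAAAAAAAAAP//4AAAAAAAAAAAAP//4AAAAAAAAAAAAD//4AAAAAAAAAAAA="/>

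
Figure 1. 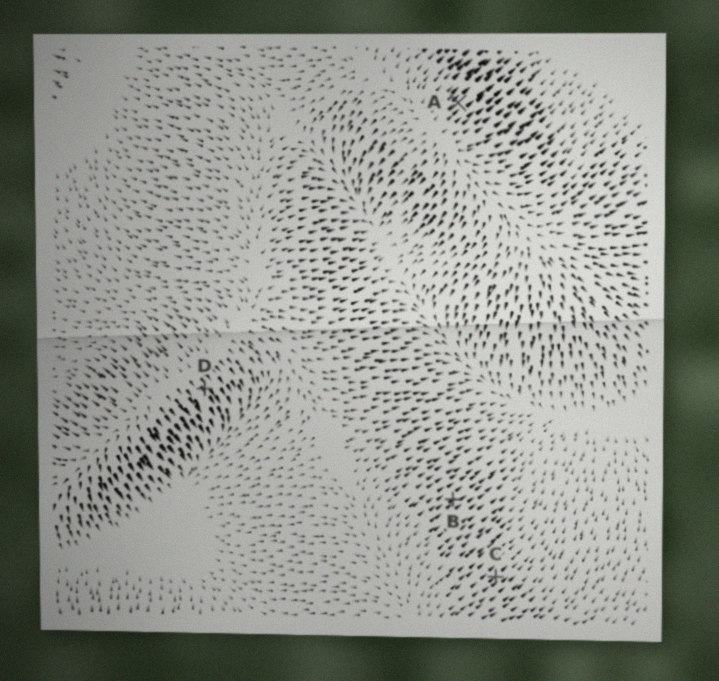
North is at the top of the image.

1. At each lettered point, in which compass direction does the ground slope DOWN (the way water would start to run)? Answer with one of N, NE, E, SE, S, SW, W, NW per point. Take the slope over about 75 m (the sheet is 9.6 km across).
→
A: NE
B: NE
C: NE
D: SE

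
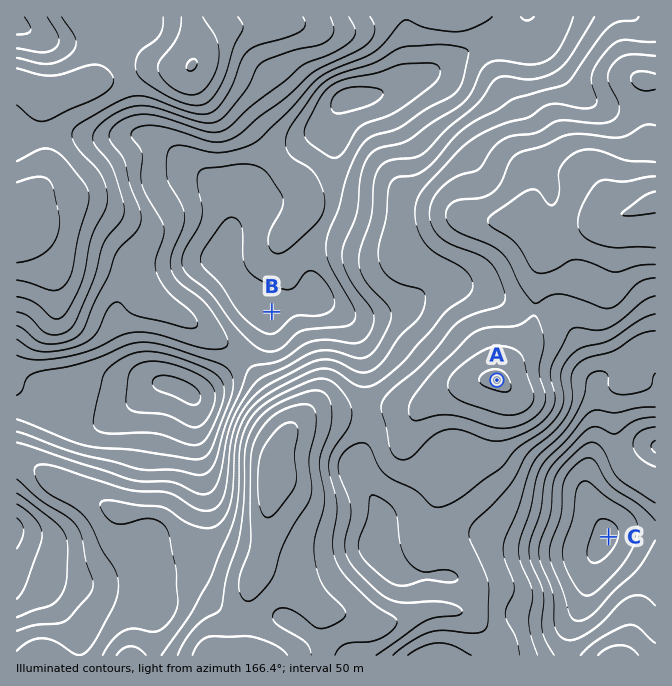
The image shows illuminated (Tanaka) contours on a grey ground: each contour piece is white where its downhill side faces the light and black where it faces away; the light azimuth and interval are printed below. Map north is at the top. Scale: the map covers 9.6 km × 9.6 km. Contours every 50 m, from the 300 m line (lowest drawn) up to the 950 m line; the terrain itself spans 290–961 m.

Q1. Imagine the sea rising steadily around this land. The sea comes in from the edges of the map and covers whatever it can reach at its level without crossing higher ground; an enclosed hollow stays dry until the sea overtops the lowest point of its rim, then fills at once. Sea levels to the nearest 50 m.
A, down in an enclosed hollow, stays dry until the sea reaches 450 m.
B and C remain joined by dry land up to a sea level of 500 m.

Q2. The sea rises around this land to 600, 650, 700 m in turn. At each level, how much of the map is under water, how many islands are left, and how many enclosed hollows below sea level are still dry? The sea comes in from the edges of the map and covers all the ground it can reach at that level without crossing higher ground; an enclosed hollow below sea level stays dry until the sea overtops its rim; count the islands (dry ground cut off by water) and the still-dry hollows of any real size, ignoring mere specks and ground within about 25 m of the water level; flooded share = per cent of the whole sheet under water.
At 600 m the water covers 53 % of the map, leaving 0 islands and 0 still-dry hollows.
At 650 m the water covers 64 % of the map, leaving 0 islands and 0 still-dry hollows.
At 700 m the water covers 72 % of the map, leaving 0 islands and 0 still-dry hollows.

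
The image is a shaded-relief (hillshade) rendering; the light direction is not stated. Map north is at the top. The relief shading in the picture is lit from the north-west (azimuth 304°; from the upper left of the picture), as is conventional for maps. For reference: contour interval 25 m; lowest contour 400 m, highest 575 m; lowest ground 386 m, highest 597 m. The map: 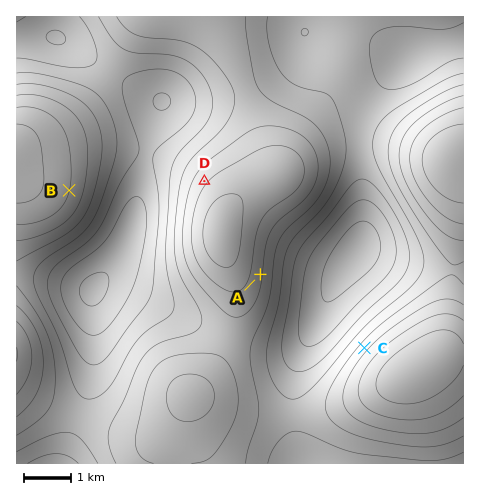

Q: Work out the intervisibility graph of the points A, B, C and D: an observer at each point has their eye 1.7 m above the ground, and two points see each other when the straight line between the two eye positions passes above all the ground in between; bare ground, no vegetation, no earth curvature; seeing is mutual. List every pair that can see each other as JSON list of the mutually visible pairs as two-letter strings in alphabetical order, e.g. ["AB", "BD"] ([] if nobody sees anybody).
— ["AC", "BD"]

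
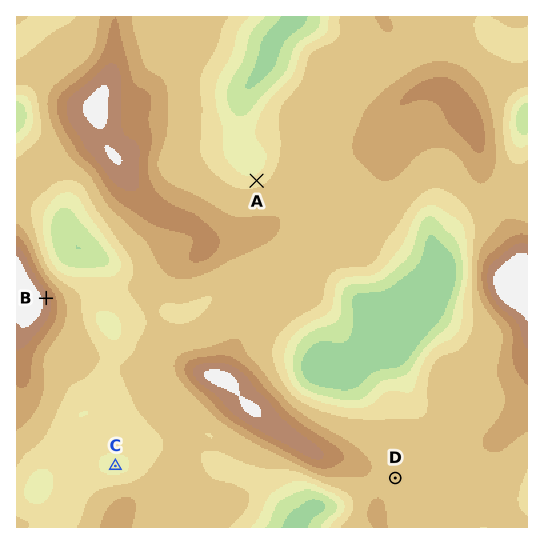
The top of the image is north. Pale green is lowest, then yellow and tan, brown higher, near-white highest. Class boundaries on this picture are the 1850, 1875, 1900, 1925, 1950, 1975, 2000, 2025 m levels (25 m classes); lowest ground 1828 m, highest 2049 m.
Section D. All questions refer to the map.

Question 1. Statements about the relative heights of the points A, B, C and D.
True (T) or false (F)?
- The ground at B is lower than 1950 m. F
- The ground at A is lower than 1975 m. T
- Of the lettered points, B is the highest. T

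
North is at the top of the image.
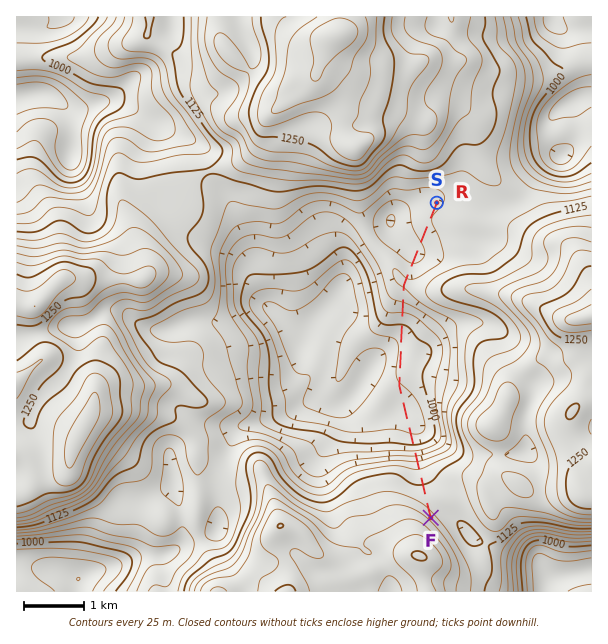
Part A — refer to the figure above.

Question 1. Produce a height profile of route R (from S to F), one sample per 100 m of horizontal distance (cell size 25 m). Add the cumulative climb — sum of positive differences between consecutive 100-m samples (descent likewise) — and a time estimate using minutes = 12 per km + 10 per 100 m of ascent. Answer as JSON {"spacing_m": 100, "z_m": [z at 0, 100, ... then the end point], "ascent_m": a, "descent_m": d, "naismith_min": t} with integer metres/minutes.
{"spacing_m": 100, "z_m": [1072, 1073, 1074, 1074, 1072, 1067, 1059, 1050, 1044, 1042, 1044, 1051, 1061, 1071, 1077, 1076, 1070, 1059, 1045, 1030, 1016, 1004, 994, 986, 981, 980, 980, 981, 982, 981, 979, 975, 970, 965, 961, 958, 959, 962, 967, 971, 977, 987, 1006, 1033, 1061, 1085, 1102, 1112, 1121, 1129, 1136, 1141, 1146, 1153, 1163, 1165], "ascent_m": 246, "descent_m": 153, "naismith_min": 90}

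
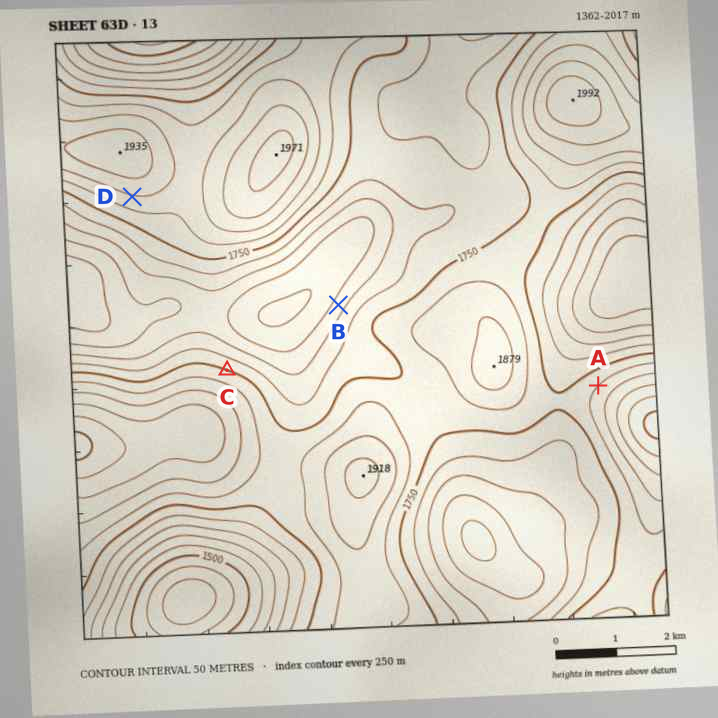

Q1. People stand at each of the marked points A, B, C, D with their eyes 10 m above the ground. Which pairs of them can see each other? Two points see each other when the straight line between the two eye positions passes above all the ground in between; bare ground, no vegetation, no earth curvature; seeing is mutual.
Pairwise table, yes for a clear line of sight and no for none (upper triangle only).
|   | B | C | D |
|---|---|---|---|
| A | no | no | no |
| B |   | yes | no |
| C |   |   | yes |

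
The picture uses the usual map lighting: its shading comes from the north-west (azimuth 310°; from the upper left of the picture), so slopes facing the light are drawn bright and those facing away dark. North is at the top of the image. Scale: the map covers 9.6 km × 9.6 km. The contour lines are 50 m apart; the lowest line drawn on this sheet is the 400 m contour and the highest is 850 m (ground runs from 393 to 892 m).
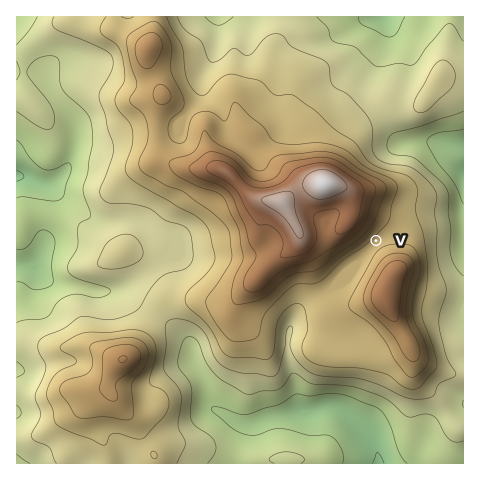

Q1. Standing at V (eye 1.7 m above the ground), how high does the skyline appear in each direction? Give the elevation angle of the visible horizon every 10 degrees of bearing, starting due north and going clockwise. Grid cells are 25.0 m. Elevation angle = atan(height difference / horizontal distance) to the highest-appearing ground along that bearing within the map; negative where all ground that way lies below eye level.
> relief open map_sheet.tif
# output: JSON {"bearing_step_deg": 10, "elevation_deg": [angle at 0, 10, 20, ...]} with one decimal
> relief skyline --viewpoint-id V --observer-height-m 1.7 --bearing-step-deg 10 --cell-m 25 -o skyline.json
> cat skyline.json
{"bearing_step_deg": 10, "elevation_deg": [6.6, 4.5, 2.7, 1.3, 0.3, -0.4, -0.8, -0.9, -0.8, -0.2, 1.2, 3.5, 6.4, 9.1, 10.8, 11.2, 10.6, 9.1, 7.0, 3.9, 0.9, -0.0, -0.4, 0.1, 1.5, 3.9, 6.5, 9.8, 12.6, 14.5, 15.4, 15.5, 14.8, 13.4, 11.4, 9.0]}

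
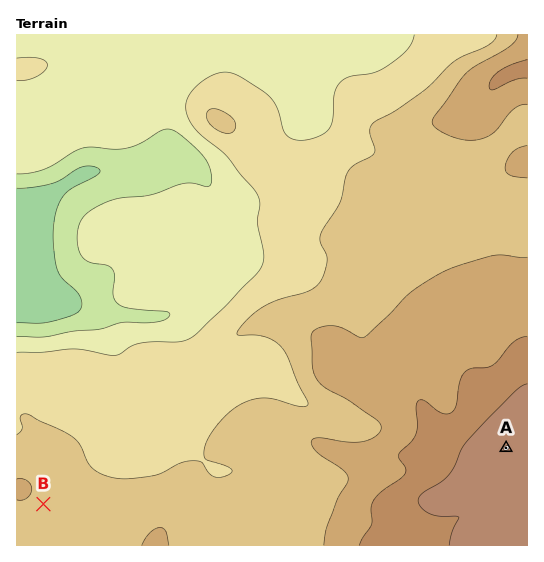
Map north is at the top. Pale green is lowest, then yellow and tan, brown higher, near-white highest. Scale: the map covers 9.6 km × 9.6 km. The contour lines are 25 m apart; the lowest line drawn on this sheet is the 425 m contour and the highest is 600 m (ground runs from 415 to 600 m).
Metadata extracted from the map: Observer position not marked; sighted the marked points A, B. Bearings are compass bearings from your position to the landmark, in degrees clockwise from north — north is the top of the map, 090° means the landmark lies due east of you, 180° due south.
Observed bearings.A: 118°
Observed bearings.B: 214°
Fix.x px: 193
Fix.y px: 282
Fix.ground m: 455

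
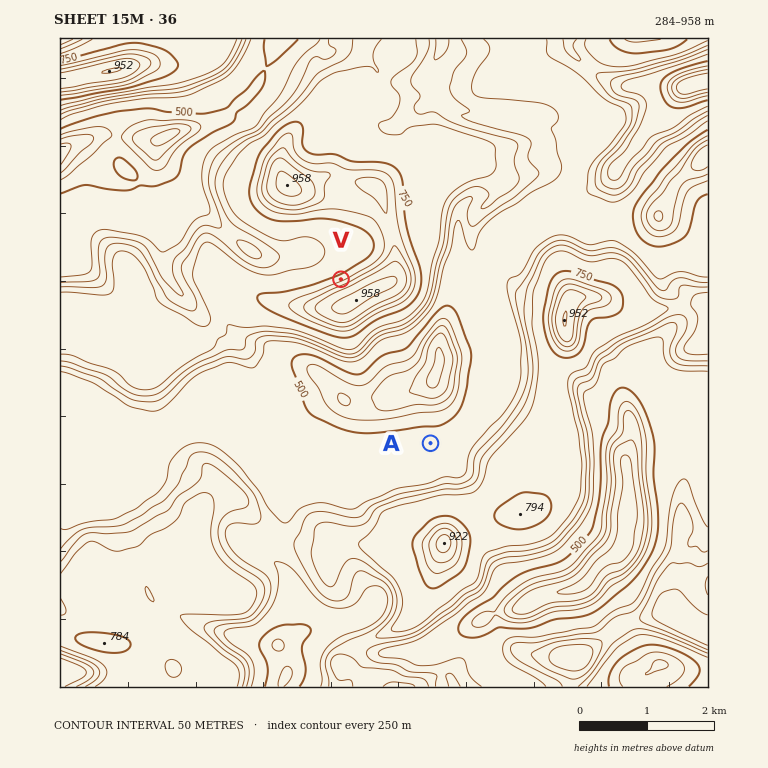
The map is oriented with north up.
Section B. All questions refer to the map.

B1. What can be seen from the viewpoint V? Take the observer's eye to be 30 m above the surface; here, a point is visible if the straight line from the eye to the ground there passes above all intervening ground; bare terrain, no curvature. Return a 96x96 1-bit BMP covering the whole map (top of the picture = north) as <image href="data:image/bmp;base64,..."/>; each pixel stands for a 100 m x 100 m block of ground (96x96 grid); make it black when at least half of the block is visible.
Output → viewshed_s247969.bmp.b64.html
<image width="96" height="96" href="data:image/bmp;base64,Qk2+BAAAAAAAAD4AAAAoAAAAYAAAAGAAAAABAAEAAAAAAIAEAAATCwAAEwsAAAIAAAAAAAAA////AAAAAAAAAAAAAAAAAAAAAAAAAAAAAAAAAAAAAAAAAAAAAAAAAAAAAAAAAAAAAAAAAAAAAAAAAAAAAAAAAAAAAAAAAAAAAAAAAAAAAAAAAAAAAAAAAAAAAAAAAAAAAAAAAAAAAAAAAAAAAAAAAAAAAAAAAAAAAAAAAAAAAAAAAAAAAAAAAAAAAAAAAAAAAAAAAAAAAAAAAAAAAAAAAAAAAAAAAAAAAAAAAAAAAAAAAAAAAAAAAAAAAAAAAAAAAAAAAAAAAAAAAAAAAAAAAAAAAAAAAAAAAAAAAAAAAAAAAAAAAAAAAAAAAAAAAAAAAAAAAAAAAAAAAAAAAAAAAAAAAAAAAAAAAAAAAAAAAAAAAAAAAAAAAAAAAAAAAAAAAAAAAAAAAAAAAAAAAAAAAAAAAAAAAAAAAAAAAAAAAAAAAAAAAAAAAAAAAAAAAAAAAAAAAAAAAAAAAAAAAAAAAAAAAAAAAAAAAAAAAAAAAAAAAAAAAAAAAAAAAAAAAAAAAAAAAAAAAAAAAAAAAAAAAAAAAAAAAAAAAAAAAAAAAAAAAAAAAAAAAAAAAAAAAAAAAAAAAAAAAAAAAAAAAAAAAAAAAAAAAAAAAAAAAAAAAAAAAAAAAAAAAAAAAAAAAAAAAAAAAAAAAAAAAAAAAAAAAAAAAAAAAAAAAAAAAAAAAAAAAAAAAAAAAAAAAAAAAAAAAAAAAAAAAAAAAAAAAAAAAAAAAAAAAAAAAAAAAAAAAAAAAAAAAAAAAAAAAAAAAAAAAAAAAAAAAAAAcAAAAAAAAAAAAAAH/gAAAAAAAAAAAACP/4AAAAAAAAAAAAD//8AAAAAAAAAAAAD//+AAAAAAAAAAAAB//+AAAAAAAAAAAAB//+AAAAAAAAAAAAB//4AAAAAAAAAAAAD//gCAAAAAAAAAAAD4PAHj/AAAAAAAAAAAPAP//8AAAAAAAAAAPAP///AAAAAAAAAAOAP///wAAAAAAAAAOAP+f/8AAAAAAAAAcAP4f/+AAAAAAAAAcAP4//+AAAAAAAAAYAP7///AAAAAAAAAAAP////AAAAAAAAAAAP///+AAAAAAAAAAAP///+AAAAAAAAAAAI///+AAAAAAAAAAAA///+AAAAAAAAAAAA///8AAAAAAAAAAAAz//8AAAAAAAAAfgAB/58AAAAAAAAf/AAADh4AAAAAAAAf+AAAA/wAAAAAAAAf8AAAAYAAAAAAAAAPwAAAAAAAAAAAAAABgAAAAAAAAAAAAAAAAAAAAAAAAAAAAAAAAAAAAAAAAAAAAAAAAAAAAAAAAAAAAAAAAAAAAAAAAAAAAADAAAAAAAAAAAAAAADAAAAAAAAAAAAAAADAAAAAAAAAAAAAAADgAAAAAAAAAAAAAAD4AAAAAAAAAAAAAAD/gAAAAAAAAAAAAAD/4AAAAAAAAAAAAAD/4AAAAAAAAAAAAAAf8AAAAAAAAAAAAAAA8AAAAAAAAAAAAAAAAAAAAAAAAAAAAAAAAAAAAAAAAAAAAAAAAAAAAAAAAAAAAAAAAAAAAAAAAAAAAAA="/>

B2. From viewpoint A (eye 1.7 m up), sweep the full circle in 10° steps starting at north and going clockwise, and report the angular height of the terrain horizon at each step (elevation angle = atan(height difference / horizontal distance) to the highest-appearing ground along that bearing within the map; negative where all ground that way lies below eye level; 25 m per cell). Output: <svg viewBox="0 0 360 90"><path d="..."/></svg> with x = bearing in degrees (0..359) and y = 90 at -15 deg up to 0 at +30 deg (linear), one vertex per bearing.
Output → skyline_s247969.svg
<svg viewBox="0 0 360 90"><path d="M0 51l10 3 10 3 10-1 10-9 10-6 10 6 10-1 10-3 10-3 10-3 10-2 10 1 10 1 10 0 10-2 10-2 10-5 10 5 10 1 10 3 10 3 10 8 10 3 10 2 10 0 10 1 10 5 10-4 10-2 10 1 10-3 10-9 10-4 10 1 10 1"/></svg>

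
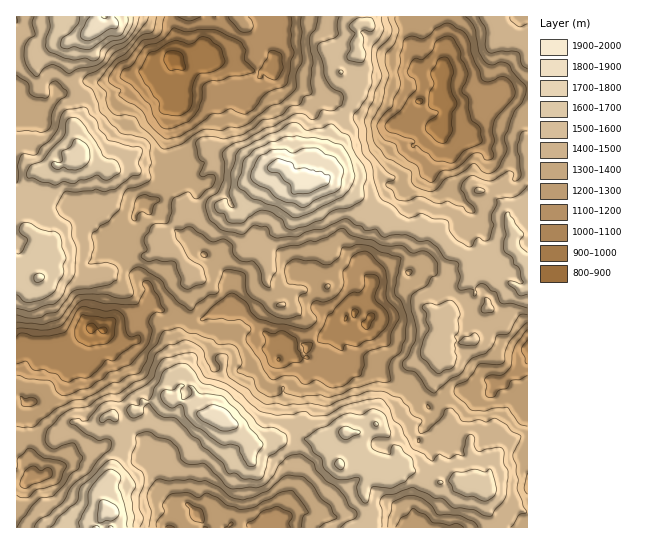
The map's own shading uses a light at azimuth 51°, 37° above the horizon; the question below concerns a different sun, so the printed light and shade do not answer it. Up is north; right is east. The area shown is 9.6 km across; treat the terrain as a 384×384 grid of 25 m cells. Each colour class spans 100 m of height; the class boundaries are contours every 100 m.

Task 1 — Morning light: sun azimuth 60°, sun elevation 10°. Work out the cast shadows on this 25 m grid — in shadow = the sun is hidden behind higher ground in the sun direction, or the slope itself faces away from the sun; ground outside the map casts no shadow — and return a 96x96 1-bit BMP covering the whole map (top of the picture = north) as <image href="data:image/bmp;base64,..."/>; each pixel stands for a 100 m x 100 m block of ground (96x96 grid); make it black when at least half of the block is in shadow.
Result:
<image width="96" height="96" href="data:image/bmp;base64,Qk2+BAAAAAAAAD4AAAAoAAAAYAAAAGAAAAABAAEAAAAAAIAEAAATCwAAEwsAAAIAAAAAAAAA////AAAAAAD//AA/////+AP//8A//gA//////4P//wA//wA//////4P//wAv/wA//////8P//wAH/wB//////4f//wAz/gB//+f//4///wAz/gB///v//5///gBn/gB///3//7x/9gD//wB///z///gwYAD/3wD///j//fAQAAD//wP///h/+OAAgAD//4f///B/+OAAAAD//4f///B/8AEAAAD//gf///A/4AIAAAB//Of//+Af4AAAGAA//uf//+AP5AwAOAA+/+P//sAPDAwAWAAef8P//wAACDgCQAAf/4f//wAAADAAAEALzw///gAMAAAAAAALhw///AAAAAAAAAABAw3/wAAAAAAHAAAAAwH7gAAAAAAHAAA4AgH4AAAAAAAOAAA4ABjwAAAAAAB+ACAYAB/gAACAAAD8AAAAAh/gAAAABN/8EAAAAB/wAAAAB//8ACAAAZ/wAAAAP//+AOAABZ/wAAAAH//+A+AADL/wBABAv//8A+AADD/gBADhv//+A8AADD/gAABhn//+AADAAH/gAADhH//4DAD8P//wAAf4H//4AAD+P//wAB/+H//4ADD/P//wAB/+P//4ADD/f//gAH/8P//+AAD4P//gAP/8P///AAD7P///D//gP//5DwPmP///j//AP//4Bj/mP///D/+AH//wAH/wP///B/4Bz//gA//4P/v/C/8Bx//gAf7wH+P/Af8Ax/8A4/zgDcP/Af4AB//x4/jwAAf/gf4AB///4eHgAAf/g/4D7///88fAAAf/D/4f////4YfAAAf/f/wf/////AcAAAe//+AP3////P4QAA8///wFn///gPjwAC/////7P///gPjwAGO////7f///hfDgACP////7//n+D/DAAAP/////v/hsD/iAAAH/////n8wAD/AAAAH////wj4AAD/AAAAD////4BwgAD/AAAAD////8HzAAD+AcOQD////8CAAAP2AYe4B////8AAAAfwAQ/wB////+AAAAfAD+/4SD///8AAAAfAD/74AD///wAAADGAP/24ID///gAAADAAf/6QAD///AAAAAAMfvAAAb//8AAAAAGf/O0AAb//wAAAAAef+fwAAD//0AAAAAef+fgAAD+0gAAAAA//8/AAAB4AAAAAAA//8/4AAAwAAAAAAB//4fwAAAAAAAAAAD//4fwAAAAAAAAAAH//wfwAAAAAwAAAAP//wPwAABgBwAwAAP/3gPgAAH8DxggAAf/3wHgAAP4H/hsAA//33AAAAP4////gA///zwAAAH5////gB////w4AAH4////gB////3wAAD4T///AA/////wAAB4D//+AB/////wgAgwH//+AB//////AAPh///8QB//////ggf////54B//////ggf////5wB//////gAf////4gA//////ABf////jgAf/////PDf////hgB//87//PHP//v/fwB3/8D//GCP//H//wAz/8D+/CAP/+D//kAR/4D+fAAPp8B/vgAC/8D+fAAHD4B+OAAG/8E="/>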